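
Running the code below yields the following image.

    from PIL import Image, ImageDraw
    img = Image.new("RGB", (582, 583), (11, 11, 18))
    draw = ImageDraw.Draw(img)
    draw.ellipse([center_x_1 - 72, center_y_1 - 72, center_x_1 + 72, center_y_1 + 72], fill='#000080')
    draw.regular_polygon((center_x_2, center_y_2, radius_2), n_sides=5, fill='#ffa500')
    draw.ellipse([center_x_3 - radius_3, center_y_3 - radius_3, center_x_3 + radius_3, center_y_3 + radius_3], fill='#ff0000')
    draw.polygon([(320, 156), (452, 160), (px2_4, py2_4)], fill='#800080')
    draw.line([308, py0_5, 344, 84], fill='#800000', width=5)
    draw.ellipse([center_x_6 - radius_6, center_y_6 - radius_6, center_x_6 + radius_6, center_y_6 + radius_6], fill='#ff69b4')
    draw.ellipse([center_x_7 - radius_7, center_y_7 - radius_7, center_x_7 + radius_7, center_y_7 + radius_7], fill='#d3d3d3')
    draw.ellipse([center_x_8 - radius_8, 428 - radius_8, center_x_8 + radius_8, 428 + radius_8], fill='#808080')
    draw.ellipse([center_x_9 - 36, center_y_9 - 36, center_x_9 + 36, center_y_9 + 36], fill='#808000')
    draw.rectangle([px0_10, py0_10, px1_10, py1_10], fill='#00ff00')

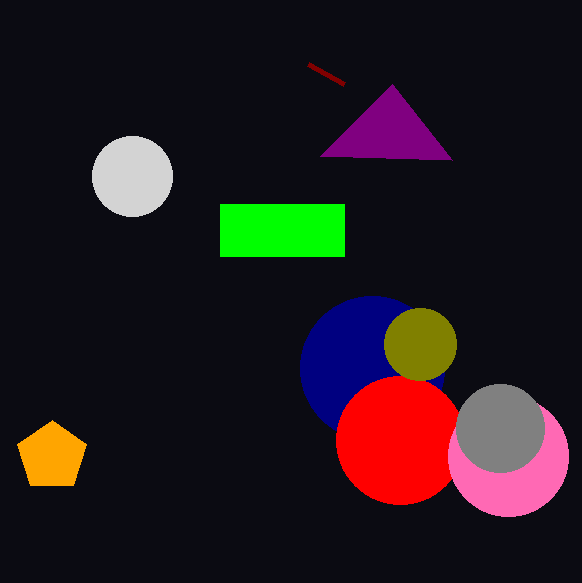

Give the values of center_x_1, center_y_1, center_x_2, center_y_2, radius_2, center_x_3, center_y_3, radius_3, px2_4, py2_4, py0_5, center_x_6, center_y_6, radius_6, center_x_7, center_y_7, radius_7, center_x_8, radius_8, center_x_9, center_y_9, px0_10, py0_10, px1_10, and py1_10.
center_x_1 = 372, center_y_1 = 368, center_x_2 = 52, center_y_2 = 456, radius_2 = 36, center_x_3 = 400, center_y_3 = 440, radius_3 = 64, px2_4 = 392, py2_4 = 84, py0_5 = 64, center_x_6 = 508, center_y_6 = 456, radius_6 = 60, center_x_7 = 132, center_y_7 = 176, radius_7 = 40, center_x_8 = 500, radius_8 = 44, center_x_9 = 420, center_y_9 = 344, px0_10 = 220, py0_10 = 204, px1_10 = 344, py1_10 = 256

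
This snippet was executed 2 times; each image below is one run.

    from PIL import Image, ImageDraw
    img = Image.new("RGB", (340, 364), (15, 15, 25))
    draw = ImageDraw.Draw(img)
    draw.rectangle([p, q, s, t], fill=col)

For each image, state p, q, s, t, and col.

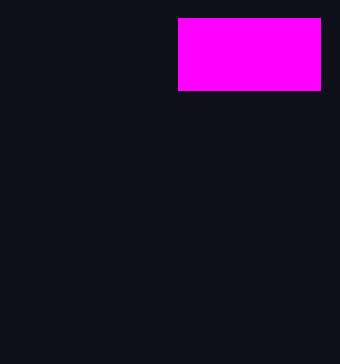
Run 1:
p = 178; q = 18; s = 320; t = 90; col = 'magenta'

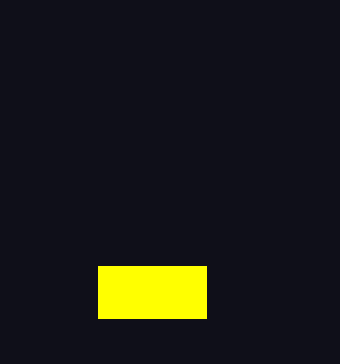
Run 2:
p = 98, q = 266, s = 206, t = 318, col = 'yellow'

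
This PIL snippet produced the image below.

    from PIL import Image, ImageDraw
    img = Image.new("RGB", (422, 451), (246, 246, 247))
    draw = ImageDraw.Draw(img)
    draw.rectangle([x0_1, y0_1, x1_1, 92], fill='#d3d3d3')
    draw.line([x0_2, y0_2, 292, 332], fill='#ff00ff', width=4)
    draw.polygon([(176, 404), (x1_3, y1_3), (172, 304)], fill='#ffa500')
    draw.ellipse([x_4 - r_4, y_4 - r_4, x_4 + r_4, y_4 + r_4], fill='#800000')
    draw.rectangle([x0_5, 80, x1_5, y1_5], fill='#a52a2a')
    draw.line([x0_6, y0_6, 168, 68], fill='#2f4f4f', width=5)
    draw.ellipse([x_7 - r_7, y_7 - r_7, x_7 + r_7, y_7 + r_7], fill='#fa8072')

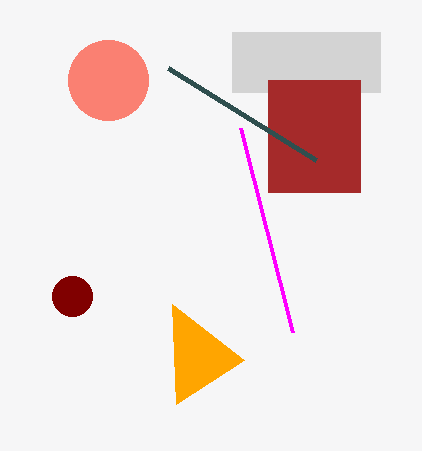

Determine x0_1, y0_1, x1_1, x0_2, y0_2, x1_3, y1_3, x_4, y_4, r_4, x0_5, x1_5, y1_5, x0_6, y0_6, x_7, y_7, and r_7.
x0_1 = 232; y0_1 = 32; x1_1 = 380; x0_2 = 240; y0_2 = 128; x1_3 = 244; y1_3 = 360; x_4 = 72; y_4 = 296; r_4 = 20; x0_5 = 268; x1_5 = 360; y1_5 = 192; x0_6 = 316; y0_6 = 160; x_7 = 108; y_7 = 80; r_7 = 40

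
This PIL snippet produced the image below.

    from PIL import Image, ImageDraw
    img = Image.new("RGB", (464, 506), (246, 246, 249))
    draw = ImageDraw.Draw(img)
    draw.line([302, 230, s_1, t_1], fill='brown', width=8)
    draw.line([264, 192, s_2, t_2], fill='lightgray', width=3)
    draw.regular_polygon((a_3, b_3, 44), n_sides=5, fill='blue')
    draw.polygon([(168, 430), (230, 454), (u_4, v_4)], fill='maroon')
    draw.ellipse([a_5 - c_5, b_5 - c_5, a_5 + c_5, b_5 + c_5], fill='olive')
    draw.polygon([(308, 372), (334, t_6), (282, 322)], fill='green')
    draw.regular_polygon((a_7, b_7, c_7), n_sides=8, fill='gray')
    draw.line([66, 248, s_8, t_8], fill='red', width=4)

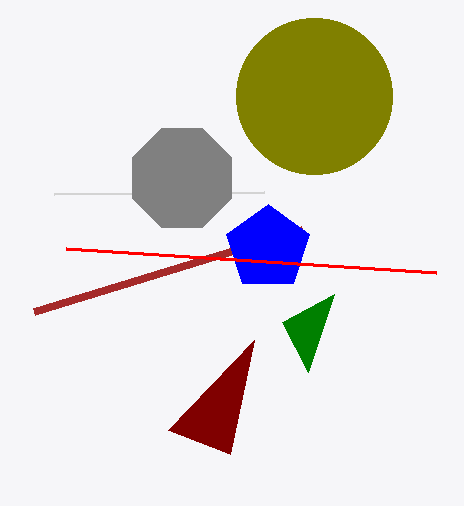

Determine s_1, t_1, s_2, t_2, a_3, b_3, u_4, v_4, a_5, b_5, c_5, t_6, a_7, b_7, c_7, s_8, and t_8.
s_1 = 34
t_1 = 312
s_2 = 54
t_2 = 194
a_3 = 268
b_3 = 248
u_4 = 254
v_4 = 340
a_5 = 314
b_5 = 96
c_5 = 78
t_6 = 294
a_7 = 182
b_7 = 178
c_7 = 54
s_8 = 436
t_8 = 272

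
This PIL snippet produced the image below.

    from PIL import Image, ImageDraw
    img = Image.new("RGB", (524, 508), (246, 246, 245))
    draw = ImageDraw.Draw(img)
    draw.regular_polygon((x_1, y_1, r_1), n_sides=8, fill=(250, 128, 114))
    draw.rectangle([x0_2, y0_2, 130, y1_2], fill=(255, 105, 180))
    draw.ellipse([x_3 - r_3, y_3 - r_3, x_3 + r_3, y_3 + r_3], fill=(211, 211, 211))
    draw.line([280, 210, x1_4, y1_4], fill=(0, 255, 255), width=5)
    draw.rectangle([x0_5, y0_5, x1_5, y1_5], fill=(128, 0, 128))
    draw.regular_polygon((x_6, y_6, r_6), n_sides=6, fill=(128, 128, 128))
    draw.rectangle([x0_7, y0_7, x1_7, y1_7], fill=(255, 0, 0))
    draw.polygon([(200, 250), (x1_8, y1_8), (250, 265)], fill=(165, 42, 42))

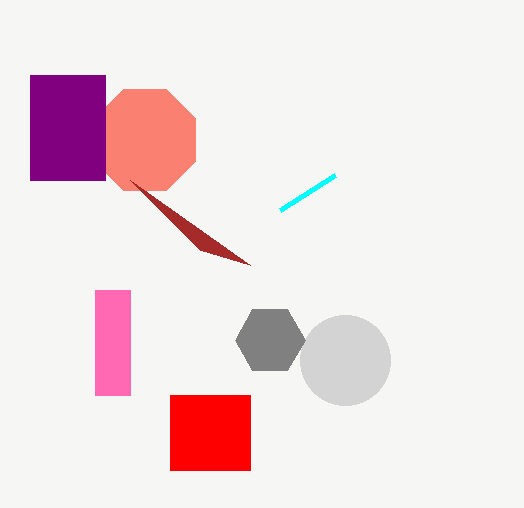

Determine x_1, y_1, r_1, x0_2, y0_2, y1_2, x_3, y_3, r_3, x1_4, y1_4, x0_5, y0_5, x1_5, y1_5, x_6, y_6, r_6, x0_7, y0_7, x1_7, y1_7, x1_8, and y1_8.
x_1 = 145, y_1 = 140, r_1 = 55, x0_2 = 95, y0_2 = 290, y1_2 = 395, x_3 = 345, y_3 = 360, r_3 = 45, x1_4 = 335, y1_4 = 175, x0_5 = 30, y0_5 = 75, x1_5 = 105, y1_5 = 180, x_6 = 270, y_6 = 340, r_6 = 35, x0_7 = 170, y0_7 = 395, x1_7 = 250, y1_7 = 470, x1_8 = 130, y1_8 = 180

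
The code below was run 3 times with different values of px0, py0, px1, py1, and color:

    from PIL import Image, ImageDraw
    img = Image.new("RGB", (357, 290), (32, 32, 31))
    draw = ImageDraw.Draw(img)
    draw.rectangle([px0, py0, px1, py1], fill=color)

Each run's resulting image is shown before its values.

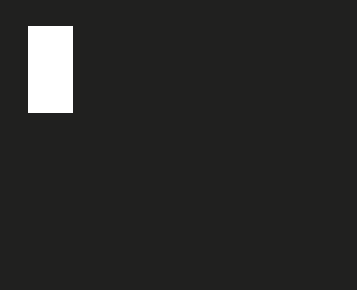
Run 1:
px0 = 28, py0 = 26, px1 = 72, py1 = 112, color = 'white'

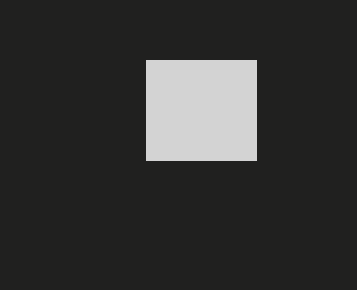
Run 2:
px0 = 146
py0 = 60
px1 = 256
py1 = 160
color = 'lightgray'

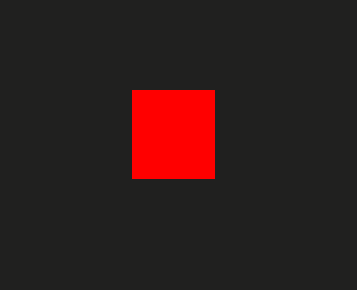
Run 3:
px0 = 132; py0 = 90; px1 = 214; py1 = 178; color = 'red'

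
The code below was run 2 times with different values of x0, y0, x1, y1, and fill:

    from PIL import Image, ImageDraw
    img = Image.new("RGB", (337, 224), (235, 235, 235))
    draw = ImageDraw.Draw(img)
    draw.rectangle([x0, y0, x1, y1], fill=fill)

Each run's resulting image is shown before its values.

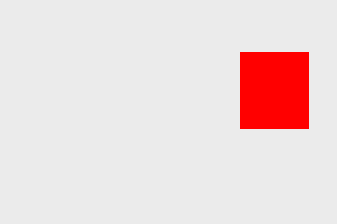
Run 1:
x0 = 240, y0 = 52, x1 = 308, y1 = 128, fill = 'red'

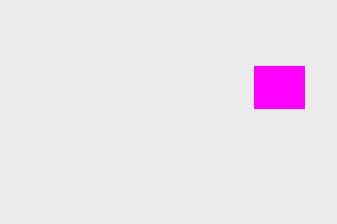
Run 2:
x0 = 254; y0 = 66; x1 = 304; y1 = 108; fill = 'magenta'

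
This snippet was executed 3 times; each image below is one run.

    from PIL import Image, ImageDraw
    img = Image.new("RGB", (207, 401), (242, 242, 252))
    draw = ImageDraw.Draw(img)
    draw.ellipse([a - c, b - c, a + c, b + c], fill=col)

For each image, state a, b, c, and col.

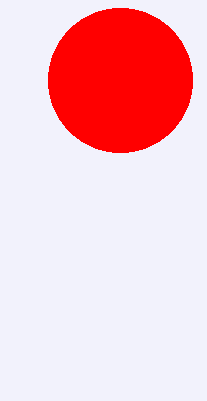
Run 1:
a = 120; b = 80; c = 72; col = 'red'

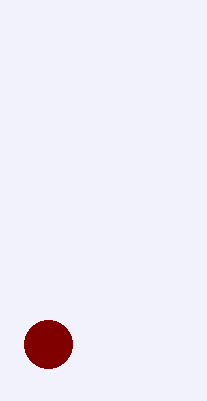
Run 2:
a = 48
b = 344
c = 24
col = 'maroon'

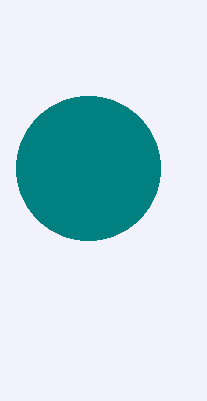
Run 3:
a = 88, b = 168, c = 72, col = 'teal'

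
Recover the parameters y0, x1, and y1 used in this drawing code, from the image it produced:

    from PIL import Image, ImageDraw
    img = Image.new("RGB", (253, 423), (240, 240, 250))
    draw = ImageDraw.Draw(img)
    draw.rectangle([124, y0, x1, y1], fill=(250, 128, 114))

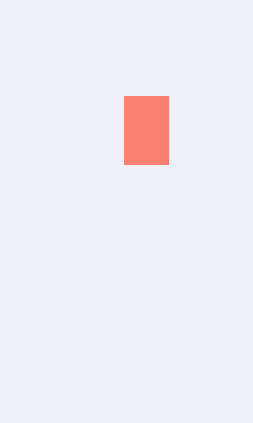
y0 = 96, x1 = 168, y1 = 164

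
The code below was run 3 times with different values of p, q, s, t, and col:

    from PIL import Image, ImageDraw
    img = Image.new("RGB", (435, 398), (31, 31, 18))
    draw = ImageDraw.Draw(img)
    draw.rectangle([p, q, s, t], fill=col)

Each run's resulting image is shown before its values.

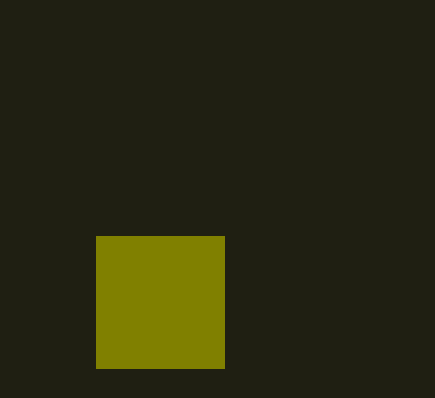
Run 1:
p = 96, q = 236, s = 224, t = 368, col = 'olive'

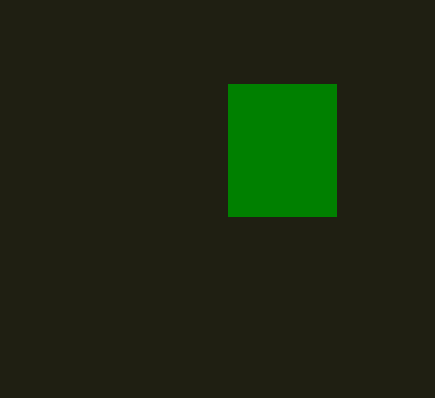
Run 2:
p = 228
q = 84
s = 336
t = 216
col = 'green'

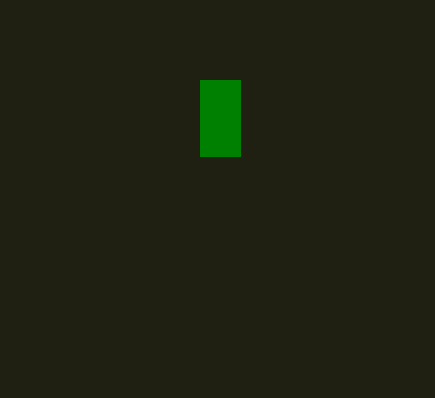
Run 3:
p = 200, q = 80, s = 240, t = 156, col = 'green'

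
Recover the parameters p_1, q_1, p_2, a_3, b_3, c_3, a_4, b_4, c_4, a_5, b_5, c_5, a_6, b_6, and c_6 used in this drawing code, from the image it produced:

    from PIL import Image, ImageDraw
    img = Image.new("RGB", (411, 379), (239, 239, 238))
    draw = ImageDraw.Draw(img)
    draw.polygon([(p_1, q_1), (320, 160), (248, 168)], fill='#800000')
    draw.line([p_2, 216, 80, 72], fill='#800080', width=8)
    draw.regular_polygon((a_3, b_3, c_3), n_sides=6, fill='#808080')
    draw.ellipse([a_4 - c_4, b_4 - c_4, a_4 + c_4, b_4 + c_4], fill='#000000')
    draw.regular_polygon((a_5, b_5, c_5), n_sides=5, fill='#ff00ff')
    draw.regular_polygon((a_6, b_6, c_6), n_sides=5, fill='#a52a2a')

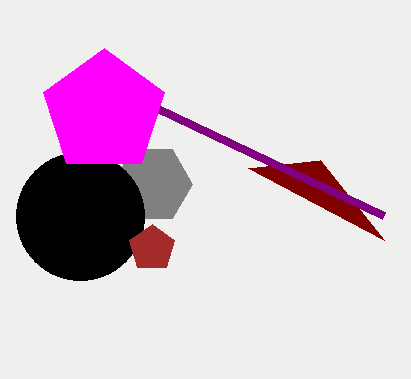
p_1 = 384, q_1 = 240, p_2 = 384, a_3 = 152, b_3 = 184, c_3 = 40, a_4 = 80, b_4 = 216, c_4 = 64, a_5 = 104, b_5 = 112, c_5 = 64, a_6 = 152, b_6 = 248, c_6 = 24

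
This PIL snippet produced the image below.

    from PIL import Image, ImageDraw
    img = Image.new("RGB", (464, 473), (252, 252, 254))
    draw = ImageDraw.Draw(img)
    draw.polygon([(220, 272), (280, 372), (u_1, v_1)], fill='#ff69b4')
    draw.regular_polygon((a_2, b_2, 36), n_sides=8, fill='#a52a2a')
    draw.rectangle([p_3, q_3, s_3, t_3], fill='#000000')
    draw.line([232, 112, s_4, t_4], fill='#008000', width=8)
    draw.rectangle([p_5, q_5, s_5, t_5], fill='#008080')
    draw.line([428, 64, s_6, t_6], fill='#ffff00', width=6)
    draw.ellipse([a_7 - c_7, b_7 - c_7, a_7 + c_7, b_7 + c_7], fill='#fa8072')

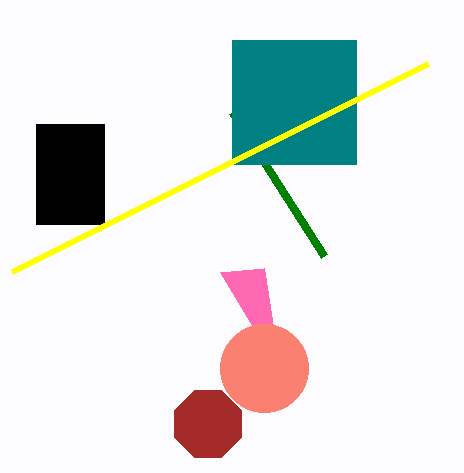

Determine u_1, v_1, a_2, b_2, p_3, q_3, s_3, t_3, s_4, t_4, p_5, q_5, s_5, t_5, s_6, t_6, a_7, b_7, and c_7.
u_1 = 264; v_1 = 268; a_2 = 208; b_2 = 424; p_3 = 36; q_3 = 124; s_3 = 104; t_3 = 224; s_4 = 324; t_4 = 256; p_5 = 232; q_5 = 40; s_5 = 356; t_5 = 164; s_6 = 12; t_6 = 272; a_7 = 264; b_7 = 368; c_7 = 44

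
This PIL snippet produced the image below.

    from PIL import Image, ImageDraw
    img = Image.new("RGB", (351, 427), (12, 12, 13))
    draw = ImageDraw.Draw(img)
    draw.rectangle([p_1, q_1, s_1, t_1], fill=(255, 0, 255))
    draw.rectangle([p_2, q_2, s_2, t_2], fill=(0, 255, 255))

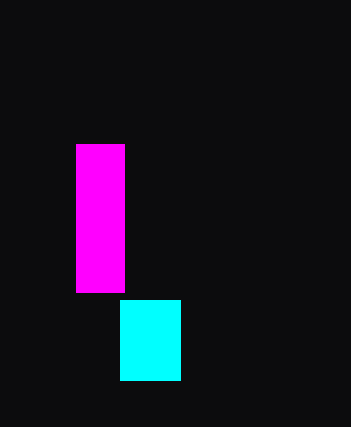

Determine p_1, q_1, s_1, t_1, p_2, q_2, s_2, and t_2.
p_1 = 76, q_1 = 144, s_1 = 124, t_1 = 292, p_2 = 120, q_2 = 300, s_2 = 180, t_2 = 380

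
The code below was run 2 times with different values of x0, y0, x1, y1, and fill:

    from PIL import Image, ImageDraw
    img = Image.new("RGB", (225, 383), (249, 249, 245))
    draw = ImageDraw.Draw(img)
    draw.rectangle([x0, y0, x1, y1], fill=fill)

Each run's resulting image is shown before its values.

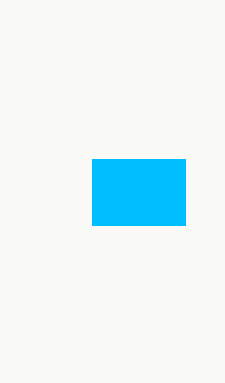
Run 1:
x0 = 92, y0 = 159, x1 = 185, y1 = 225, fill = 'deepskyblue'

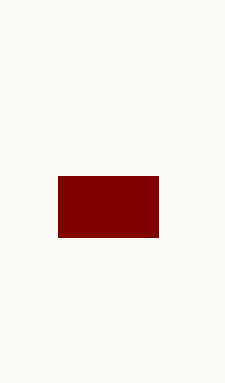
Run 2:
x0 = 58, y0 = 176, x1 = 158, y1 = 237, fill = 'maroon'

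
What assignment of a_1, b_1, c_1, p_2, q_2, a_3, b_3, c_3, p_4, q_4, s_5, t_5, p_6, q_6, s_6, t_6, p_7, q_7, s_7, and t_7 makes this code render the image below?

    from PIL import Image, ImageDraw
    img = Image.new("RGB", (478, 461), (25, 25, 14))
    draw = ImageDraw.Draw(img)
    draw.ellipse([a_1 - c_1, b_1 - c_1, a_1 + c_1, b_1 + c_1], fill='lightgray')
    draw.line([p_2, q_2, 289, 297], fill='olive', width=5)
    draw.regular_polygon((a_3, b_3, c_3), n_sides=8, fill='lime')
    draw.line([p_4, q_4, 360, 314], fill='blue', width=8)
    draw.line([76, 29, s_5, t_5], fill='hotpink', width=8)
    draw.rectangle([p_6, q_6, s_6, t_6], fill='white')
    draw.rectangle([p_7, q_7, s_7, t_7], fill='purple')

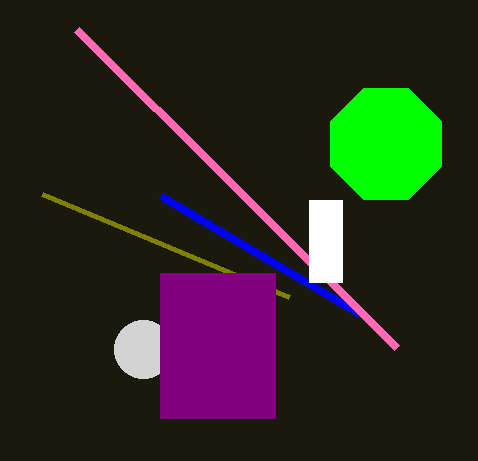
a_1 = 143
b_1 = 349
c_1 = 29
p_2 = 42
q_2 = 194
a_3 = 386
b_3 = 144
c_3 = 60
p_4 = 161
q_4 = 196
s_5 = 396
t_5 = 347
p_6 = 309
q_6 = 200
s_6 = 342
t_6 = 282
p_7 = 160
q_7 = 273
s_7 = 275
t_7 = 418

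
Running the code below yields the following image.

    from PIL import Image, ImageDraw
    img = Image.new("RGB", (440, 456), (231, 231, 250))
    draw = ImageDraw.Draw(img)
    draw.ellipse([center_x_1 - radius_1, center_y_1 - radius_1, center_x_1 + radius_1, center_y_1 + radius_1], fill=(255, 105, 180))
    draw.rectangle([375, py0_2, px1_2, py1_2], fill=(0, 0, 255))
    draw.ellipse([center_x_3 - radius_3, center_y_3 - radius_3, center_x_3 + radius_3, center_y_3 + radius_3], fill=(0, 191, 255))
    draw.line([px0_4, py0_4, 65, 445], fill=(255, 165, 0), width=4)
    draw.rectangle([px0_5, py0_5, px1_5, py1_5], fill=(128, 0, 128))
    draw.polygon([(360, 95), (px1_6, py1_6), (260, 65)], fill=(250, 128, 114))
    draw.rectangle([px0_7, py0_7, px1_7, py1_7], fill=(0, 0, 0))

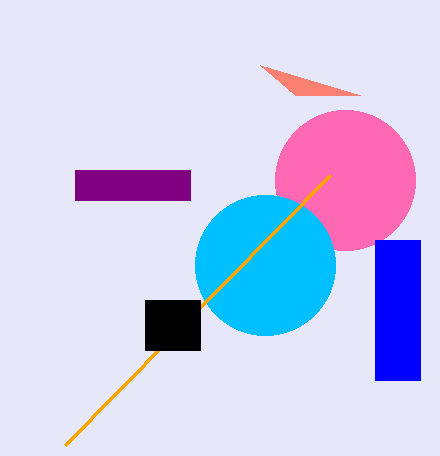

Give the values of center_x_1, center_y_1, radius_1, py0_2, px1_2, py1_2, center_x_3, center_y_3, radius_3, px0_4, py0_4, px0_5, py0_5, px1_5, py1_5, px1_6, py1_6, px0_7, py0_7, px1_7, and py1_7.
center_x_1 = 345
center_y_1 = 180
radius_1 = 70
py0_2 = 240
px1_2 = 420
py1_2 = 380
center_x_3 = 265
center_y_3 = 265
radius_3 = 70
px0_4 = 330
py0_4 = 175
px0_5 = 75
py0_5 = 170
px1_5 = 190
py1_5 = 200
px1_6 = 295
py1_6 = 95
px0_7 = 145
py0_7 = 300
px1_7 = 200
py1_7 = 350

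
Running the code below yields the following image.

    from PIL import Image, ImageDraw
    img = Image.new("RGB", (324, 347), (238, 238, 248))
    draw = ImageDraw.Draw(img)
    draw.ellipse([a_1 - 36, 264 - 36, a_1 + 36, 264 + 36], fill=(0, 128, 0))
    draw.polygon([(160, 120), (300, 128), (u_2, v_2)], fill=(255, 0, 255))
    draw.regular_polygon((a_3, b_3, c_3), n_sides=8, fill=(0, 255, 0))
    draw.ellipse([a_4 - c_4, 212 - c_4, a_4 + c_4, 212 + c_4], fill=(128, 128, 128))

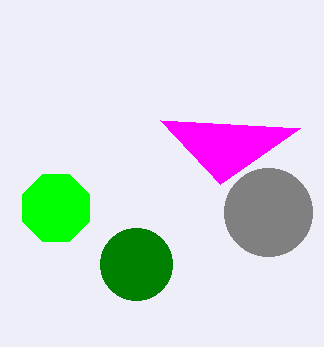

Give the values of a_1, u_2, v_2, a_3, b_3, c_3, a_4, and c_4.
a_1 = 136, u_2 = 220, v_2 = 184, a_3 = 56, b_3 = 208, c_3 = 36, a_4 = 268, c_4 = 44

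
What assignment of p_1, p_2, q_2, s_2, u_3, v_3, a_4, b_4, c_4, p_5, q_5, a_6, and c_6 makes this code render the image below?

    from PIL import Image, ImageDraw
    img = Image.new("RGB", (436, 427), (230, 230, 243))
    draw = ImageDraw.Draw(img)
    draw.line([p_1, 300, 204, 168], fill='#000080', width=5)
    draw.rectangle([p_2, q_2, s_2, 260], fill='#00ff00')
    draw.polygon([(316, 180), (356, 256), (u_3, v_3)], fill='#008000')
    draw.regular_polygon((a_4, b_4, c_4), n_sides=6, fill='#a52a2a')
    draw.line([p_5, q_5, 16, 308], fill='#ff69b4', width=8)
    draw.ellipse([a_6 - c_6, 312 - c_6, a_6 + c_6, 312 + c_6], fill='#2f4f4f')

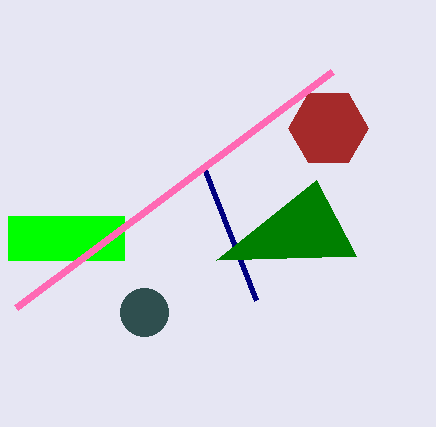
p_1 = 256, p_2 = 8, q_2 = 216, s_2 = 124, u_3 = 216, v_3 = 260, a_4 = 328, b_4 = 128, c_4 = 40, p_5 = 332, q_5 = 72, a_6 = 144, c_6 = 24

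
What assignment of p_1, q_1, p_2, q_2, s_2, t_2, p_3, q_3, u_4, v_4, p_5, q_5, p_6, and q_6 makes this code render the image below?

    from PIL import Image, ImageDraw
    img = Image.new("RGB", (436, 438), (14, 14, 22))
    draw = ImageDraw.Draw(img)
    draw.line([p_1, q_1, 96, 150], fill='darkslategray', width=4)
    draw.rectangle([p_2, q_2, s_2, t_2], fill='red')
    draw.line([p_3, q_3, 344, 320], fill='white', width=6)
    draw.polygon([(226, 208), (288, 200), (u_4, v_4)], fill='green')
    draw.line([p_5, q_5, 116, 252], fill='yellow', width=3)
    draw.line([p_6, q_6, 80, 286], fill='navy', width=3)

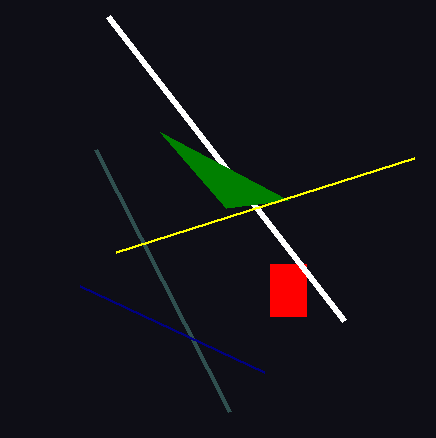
p_1 = 230
q_1 = 412
p_2 = 270
q_2 = 264
s_2 = 306
t_2 = 316
p_3 = 108
q_3 = 16
u_4 = 160
v_4 = 132
p_5 = 414
q_5 = 158
p_6 = 264
q_6 = 372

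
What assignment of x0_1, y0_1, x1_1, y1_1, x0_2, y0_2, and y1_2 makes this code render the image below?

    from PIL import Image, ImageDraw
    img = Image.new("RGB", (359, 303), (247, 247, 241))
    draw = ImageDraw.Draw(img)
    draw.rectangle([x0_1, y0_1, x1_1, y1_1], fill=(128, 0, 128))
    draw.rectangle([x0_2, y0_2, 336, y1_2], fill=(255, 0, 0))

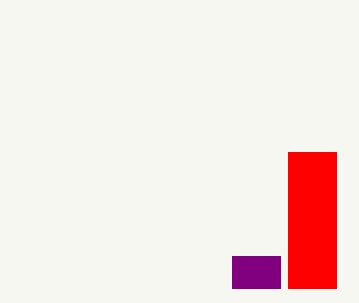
x0_1 = 232; y0_1 = 256; x1_1 = 280; y1_1 = 288; x0_2 = 288; y0_2 = 152; y1_2 = 288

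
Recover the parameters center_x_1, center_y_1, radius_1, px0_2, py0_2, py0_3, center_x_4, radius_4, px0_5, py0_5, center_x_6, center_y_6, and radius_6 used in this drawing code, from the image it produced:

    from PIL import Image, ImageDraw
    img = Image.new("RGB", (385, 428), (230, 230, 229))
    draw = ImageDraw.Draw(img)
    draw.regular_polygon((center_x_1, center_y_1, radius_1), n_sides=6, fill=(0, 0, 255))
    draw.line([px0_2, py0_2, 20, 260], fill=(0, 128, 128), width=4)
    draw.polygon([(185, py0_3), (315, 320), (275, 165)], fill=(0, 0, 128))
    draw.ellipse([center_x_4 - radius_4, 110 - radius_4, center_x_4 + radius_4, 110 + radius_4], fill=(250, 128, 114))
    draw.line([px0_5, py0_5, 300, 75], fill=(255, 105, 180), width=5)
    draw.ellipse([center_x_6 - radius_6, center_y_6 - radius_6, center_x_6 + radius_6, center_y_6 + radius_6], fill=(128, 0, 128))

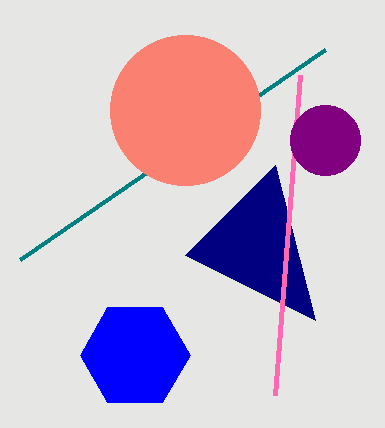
center_x_1 = 135
center_y_1 = 355
radius_1 = 55
px0_2 = 325
py0_2 = 50
py0_3 = 255
center_x_4 = 185
radius_4 = 75
px0_5 = 275
py0_5 = 395
center_x_6 = 325
center_y_6 = 140
radius_6 = 35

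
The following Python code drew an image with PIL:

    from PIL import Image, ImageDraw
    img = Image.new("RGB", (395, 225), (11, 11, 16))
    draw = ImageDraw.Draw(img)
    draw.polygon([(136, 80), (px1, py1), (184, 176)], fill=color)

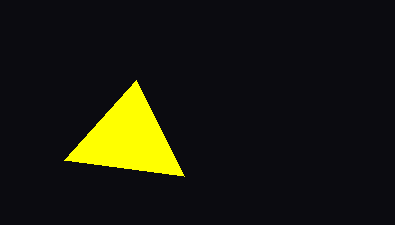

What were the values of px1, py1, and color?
px1 = 64; py1 = 160; color = 'yellow'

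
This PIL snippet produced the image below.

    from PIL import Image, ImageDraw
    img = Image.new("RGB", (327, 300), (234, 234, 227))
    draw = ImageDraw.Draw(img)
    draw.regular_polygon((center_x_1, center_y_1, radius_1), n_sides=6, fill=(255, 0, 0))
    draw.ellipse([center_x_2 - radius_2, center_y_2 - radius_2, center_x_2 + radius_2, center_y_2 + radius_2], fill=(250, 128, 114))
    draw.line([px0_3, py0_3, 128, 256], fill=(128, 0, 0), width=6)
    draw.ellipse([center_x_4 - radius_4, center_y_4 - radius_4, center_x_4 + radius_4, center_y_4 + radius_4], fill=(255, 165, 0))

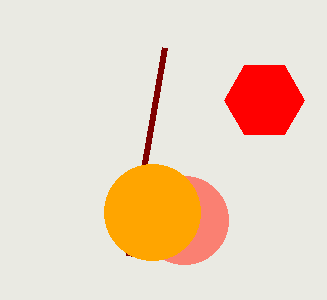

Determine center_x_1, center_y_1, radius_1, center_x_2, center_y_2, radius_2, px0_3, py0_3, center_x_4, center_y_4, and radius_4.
center_x_1 = 264, center_y_1 = 100, radius_1 = 40, center_x_2 = 184, center_y_2 = 220, radius_2 = 44, px0_3 = 164, py0_3 = 48, center_x_4 = 152, center_y_4 = 212, radius_4 = 48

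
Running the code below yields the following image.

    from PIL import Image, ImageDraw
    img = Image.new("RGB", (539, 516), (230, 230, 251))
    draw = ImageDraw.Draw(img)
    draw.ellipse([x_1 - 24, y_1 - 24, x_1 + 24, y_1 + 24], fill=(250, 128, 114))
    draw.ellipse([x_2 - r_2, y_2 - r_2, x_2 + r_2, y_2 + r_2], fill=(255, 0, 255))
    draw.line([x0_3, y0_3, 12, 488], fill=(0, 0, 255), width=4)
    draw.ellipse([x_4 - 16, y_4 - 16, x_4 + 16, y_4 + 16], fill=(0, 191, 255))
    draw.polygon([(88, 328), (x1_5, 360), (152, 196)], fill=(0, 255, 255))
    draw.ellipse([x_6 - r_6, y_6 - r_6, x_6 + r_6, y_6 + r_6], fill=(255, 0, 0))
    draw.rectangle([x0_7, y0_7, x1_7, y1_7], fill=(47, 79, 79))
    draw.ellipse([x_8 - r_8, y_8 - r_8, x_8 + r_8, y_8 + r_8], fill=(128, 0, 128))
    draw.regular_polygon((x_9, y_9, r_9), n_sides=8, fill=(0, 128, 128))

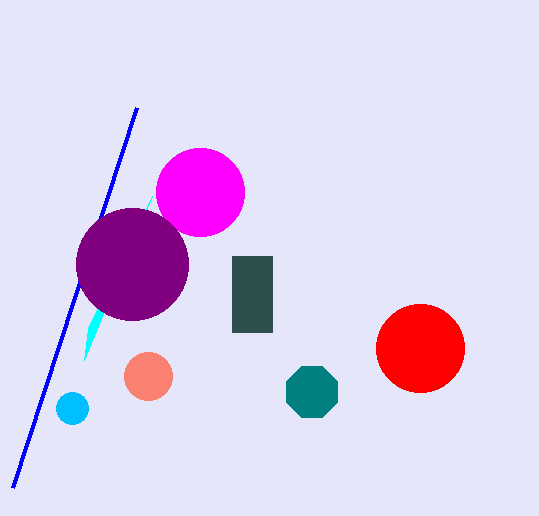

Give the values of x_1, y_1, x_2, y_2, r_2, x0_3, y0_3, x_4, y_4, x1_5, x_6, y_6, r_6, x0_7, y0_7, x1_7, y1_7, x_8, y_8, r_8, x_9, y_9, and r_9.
x_1 = 148, y_1 = 376, x_2 = 200, y_2 = 192, r_2 = 44, x0_3 = 136, y0_3 = 108, x_4 = 72, y_4 = 408, x1_5 = 84, x_6 = 420, y_6 = 348, r_6 = 44, x0_7 = 232, y0_7 = 256, x1_7 = 272, y1_7 = 332, x_8 = 132, y_8 = 264, r_8 = 56, x_9 = 312, y_9 = 392, r_9 = 28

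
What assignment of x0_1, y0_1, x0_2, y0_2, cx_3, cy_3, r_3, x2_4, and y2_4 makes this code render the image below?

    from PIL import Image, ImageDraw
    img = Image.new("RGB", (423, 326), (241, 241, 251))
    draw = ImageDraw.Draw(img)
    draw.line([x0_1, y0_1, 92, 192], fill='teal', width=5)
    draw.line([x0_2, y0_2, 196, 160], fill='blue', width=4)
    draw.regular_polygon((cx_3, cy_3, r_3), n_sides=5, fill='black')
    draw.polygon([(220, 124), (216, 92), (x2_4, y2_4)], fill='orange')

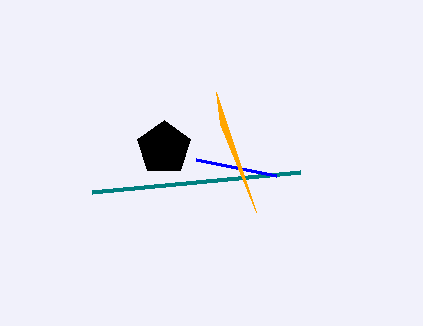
x0_1 = 300
y0_1 = 172
x0_2 = 276
y0_2 = 176
cx_3 = 164
cy_3 = 148
r_3 = 28
x2_4 = 256
y2_4 = 212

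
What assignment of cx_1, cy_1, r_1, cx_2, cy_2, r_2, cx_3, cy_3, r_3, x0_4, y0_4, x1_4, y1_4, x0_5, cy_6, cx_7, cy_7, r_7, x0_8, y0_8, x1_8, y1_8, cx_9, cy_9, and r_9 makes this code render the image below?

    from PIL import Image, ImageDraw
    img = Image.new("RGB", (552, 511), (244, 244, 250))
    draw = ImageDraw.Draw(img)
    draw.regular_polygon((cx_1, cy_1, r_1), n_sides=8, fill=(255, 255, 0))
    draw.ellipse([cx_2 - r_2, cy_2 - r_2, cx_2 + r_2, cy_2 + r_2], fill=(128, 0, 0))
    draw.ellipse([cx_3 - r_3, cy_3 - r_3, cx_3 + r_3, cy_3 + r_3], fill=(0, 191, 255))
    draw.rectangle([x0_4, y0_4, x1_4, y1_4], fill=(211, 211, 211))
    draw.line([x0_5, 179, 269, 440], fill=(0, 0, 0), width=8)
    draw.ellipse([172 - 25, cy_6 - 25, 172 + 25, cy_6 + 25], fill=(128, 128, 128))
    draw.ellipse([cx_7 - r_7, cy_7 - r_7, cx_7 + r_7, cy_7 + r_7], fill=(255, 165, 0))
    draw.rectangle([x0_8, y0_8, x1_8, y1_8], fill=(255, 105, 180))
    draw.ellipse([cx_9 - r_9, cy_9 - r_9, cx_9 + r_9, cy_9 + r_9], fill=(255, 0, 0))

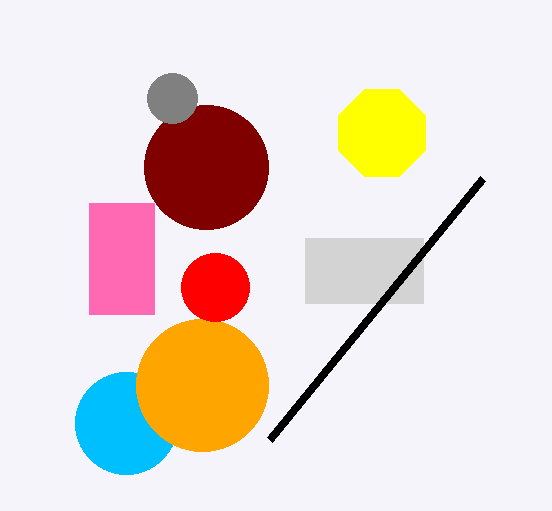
cx_1 = 382, cy_1 = 133, r_1 = 47, cx_2 = 206, cy_2 = 167, r_2 = 62, cx_3 = 126, cy_3 = 423, r_3 = 51, x0_4 = 305, y0_4 = 238, x1_4 = 423, y1_4 = 303, x0_5 = 482, cy_6 = 98, cx_7 = 202, cy_7 = 385, r_7 = 66, x0_8 = 89, y0_8 = 203, x1_8 = 154, y1_8 = 314, cx_9 = 215, cy_9 = 287, r_9 = 34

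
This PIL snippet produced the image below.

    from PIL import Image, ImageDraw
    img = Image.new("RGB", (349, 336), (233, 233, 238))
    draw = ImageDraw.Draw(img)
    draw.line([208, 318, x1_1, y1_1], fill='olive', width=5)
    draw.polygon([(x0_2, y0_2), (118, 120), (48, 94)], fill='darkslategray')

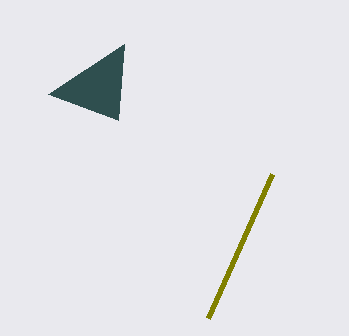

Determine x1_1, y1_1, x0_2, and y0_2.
x1_1 = 272, y1_1 = 174, x0_2 = 124, y0_2 = 44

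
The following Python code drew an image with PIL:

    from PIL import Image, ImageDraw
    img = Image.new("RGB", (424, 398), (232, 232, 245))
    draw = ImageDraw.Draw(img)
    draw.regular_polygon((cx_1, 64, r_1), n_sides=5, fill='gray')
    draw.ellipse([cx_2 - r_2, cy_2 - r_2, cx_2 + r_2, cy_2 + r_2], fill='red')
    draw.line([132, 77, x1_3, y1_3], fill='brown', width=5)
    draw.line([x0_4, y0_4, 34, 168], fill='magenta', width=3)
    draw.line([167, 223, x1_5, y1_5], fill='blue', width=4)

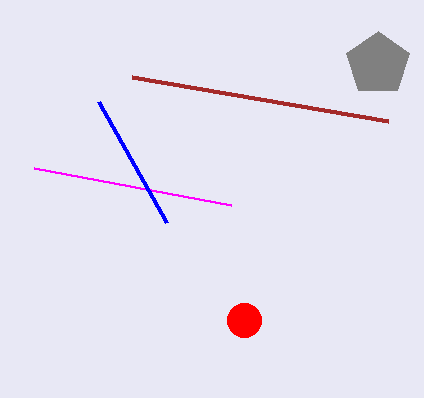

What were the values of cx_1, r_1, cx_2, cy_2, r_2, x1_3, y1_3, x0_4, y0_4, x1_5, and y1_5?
cx_1 = 378, r_1 = 33, cx_2 = 244, cy_2 = 320, r_2 = 17, x1_3 = 388, y1_3 = 121, x0_4 = 231, y0_4 = 205, x1_5 = 99, y1_5 = 102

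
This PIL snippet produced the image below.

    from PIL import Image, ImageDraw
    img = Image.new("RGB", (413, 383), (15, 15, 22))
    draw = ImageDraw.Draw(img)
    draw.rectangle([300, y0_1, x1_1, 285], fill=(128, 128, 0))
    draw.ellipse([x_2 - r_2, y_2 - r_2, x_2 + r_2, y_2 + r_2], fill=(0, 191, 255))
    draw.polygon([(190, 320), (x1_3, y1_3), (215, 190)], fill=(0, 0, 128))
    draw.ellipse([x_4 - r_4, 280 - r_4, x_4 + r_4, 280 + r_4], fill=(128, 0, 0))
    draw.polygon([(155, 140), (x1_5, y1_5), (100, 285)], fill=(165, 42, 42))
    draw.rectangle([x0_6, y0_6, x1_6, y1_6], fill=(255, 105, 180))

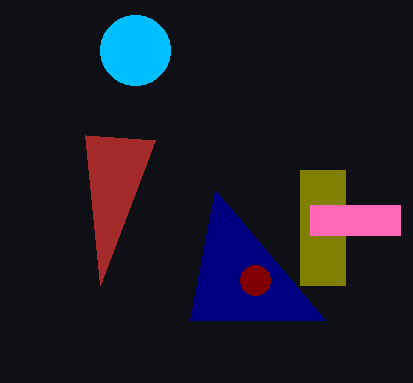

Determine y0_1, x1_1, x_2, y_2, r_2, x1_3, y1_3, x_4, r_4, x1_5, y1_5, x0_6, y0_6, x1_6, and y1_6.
y0_1 = 170, x1_1 = 345, x_2 = 135, y_2 = 50, r_2 = 35, x1_3 = 325, y1_3 = 320, x_4 = 255, r_4 = 15, x1_5 = 85, y1_5 = 135, x0_6 = 310, y0_6 = 205, x1_6 = 400, y1_6 = 235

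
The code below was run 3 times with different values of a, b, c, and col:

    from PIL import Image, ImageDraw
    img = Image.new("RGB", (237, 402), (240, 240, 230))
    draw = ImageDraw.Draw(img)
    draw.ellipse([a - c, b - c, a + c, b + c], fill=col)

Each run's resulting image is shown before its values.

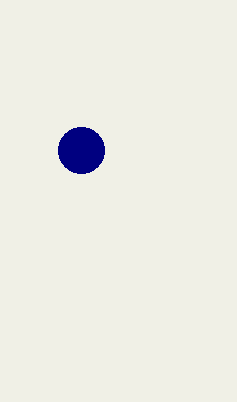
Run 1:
a = 81
b = 150
c = 23
col = 'navy'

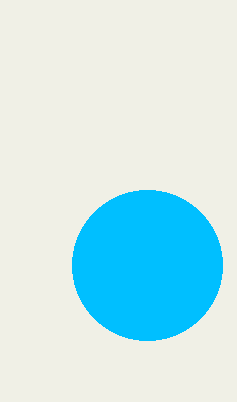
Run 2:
a = 147; b = 265; c = 75; col = 'deepskyblue'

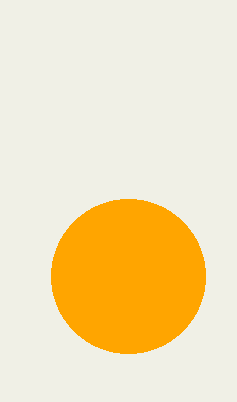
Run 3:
a = 128
b = 276
c = 77
col = 'orange'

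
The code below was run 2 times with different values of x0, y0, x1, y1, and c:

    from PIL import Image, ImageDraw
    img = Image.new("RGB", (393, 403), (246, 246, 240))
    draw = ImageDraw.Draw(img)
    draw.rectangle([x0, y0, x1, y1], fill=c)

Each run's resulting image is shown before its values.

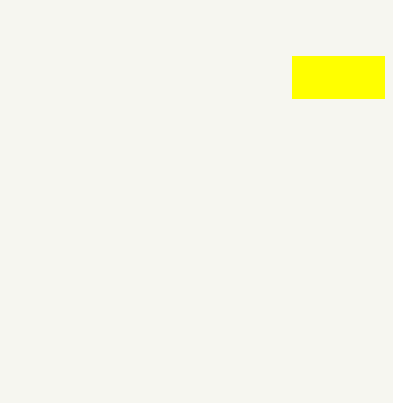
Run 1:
x0 = 292
y0 = 56
x1 = 384
y1 = 98
c = 'yellow'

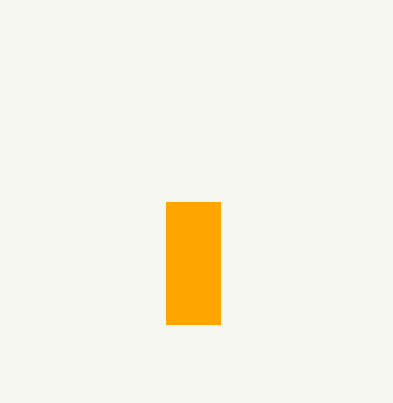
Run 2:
x0 = 166, y0 = 202, x1 = 220, y1 = 324, c = 'orange'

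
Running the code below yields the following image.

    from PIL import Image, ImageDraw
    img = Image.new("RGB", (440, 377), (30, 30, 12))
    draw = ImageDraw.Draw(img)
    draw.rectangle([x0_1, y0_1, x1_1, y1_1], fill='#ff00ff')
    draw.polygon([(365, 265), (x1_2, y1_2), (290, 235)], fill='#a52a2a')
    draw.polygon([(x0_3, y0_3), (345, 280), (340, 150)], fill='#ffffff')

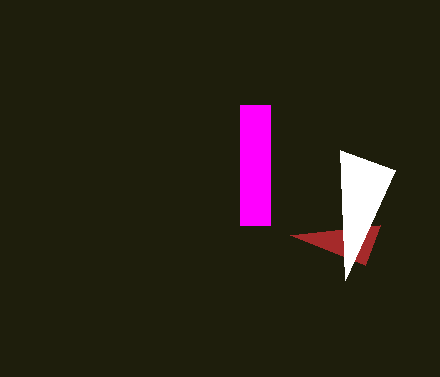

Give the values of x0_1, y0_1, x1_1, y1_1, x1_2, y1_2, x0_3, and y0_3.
x0_1 = 240
y0_1 = 105
x1_1 = 270
y1_1 = 225
x1_2 = 380
y1_2 = 225
x0_3 = 395
y0_3 = 170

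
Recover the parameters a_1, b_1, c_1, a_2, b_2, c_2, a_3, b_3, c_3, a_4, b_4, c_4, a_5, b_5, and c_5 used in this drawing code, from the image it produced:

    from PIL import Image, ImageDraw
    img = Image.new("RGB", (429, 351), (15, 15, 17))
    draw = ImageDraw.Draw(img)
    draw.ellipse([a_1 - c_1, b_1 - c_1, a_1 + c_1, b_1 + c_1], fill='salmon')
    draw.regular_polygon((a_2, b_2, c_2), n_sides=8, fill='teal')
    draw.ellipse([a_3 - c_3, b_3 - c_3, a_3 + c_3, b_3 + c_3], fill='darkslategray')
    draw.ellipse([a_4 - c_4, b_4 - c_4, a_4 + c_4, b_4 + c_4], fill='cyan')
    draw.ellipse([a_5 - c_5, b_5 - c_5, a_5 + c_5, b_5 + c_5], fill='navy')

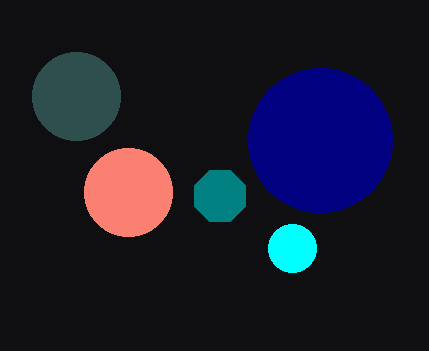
a_1 = 128, b_1 = 192, c_1 = 44, a_2 = 220, b_2 = 196, c_2 = 28, a_3 = 76, b_3 = 96, c_3 = 44, a_4 = 292, b_4 = 248, c_4 = 24, a_5 = 320, b_5 = 140, c_5 = 72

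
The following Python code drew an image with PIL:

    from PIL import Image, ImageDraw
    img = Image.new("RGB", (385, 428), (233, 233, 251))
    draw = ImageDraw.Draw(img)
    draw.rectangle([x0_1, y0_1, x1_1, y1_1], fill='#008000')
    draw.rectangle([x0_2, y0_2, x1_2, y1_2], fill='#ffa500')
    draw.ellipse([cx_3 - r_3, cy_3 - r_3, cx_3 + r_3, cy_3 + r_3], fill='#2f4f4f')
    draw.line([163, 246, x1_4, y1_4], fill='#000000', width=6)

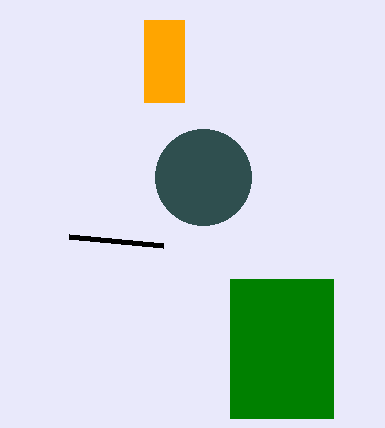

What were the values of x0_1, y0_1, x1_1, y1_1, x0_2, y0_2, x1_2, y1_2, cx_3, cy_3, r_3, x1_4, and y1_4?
x0_1 = 230, y0_1 = 279, x1_1 = 333, y1_1 = 418, x0_2 = 144, y0_2 = 20, x1_2 = 184, y1_2 = 102, cx_3 = 203, cy_3 = 177, r_3 = 48, x1_4 = 69, y1_4 = 237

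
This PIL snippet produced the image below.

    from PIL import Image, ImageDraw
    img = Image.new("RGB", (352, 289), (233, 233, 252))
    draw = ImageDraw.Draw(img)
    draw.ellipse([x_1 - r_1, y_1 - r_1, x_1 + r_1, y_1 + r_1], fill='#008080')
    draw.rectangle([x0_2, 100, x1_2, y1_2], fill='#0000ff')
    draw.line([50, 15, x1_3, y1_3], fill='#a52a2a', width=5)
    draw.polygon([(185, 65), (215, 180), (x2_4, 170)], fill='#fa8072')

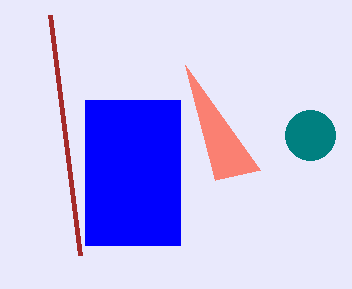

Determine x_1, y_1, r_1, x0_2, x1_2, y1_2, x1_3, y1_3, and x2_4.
x_1 = 310, y_1 = 135, r_1 = 25, x0_2 = 85, x1_2 = 180, y1_2 = 245, x1_3 = 80, y1_3 = 255, x2_4 = 260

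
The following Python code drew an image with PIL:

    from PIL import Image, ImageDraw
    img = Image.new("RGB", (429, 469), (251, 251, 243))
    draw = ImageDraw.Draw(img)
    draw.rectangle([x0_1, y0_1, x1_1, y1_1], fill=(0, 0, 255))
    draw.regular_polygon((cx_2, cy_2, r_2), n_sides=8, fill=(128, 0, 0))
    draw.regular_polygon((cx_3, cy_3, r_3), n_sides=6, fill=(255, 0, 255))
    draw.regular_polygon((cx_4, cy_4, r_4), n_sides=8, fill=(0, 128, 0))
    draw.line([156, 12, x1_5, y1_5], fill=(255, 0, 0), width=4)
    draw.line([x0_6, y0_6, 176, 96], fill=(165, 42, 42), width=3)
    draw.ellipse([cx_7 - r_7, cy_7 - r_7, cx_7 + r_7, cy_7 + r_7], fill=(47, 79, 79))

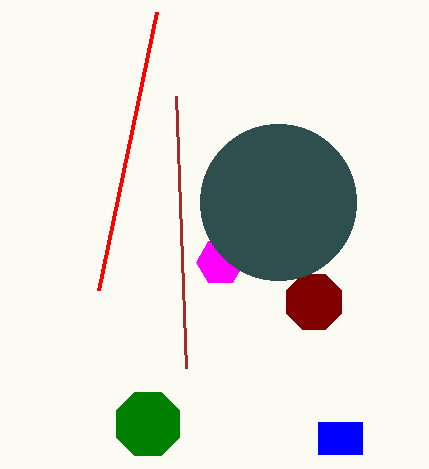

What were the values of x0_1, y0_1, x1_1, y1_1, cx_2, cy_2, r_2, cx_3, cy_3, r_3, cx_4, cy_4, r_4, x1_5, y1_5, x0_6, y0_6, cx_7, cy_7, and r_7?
x0_1 = 318, y0_1 = 422, x1_1 = 362, y1_1 = 454, cx_2 = 314, cy_2 = 302, r_2 = 30, cx_3 = 220, cy_3 = 262, r_3 = 24, cx_4 = 148, cy_4 = 424, r_4 = 34, x1_5 = 98, y1_5 = 290, x0_6 = 186, y0_6 = 368, cx_7 = 278, cy_7 = 202, r_7 = 78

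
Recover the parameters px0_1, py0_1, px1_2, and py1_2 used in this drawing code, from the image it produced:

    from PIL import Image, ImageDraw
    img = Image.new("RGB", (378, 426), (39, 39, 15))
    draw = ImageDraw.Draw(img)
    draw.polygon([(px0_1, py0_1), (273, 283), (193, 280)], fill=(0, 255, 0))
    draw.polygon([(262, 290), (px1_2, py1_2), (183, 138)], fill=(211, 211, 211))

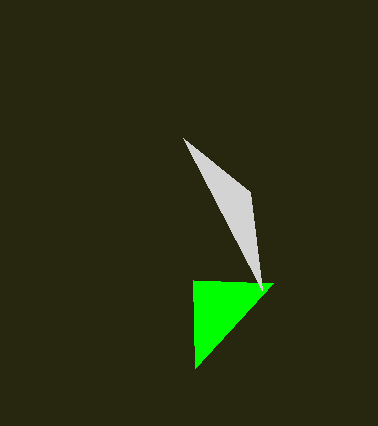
px0_1 = 195, py0_1 = 368, px1_2 = 250, py1_2 = 192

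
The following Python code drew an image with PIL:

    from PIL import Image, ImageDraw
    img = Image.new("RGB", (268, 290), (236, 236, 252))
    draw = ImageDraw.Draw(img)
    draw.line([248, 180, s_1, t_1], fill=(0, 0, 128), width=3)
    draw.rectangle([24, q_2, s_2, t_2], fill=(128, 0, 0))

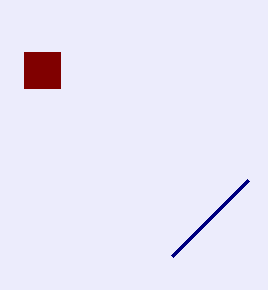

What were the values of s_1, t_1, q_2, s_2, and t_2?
s_1 = 172, t_1 = 256, q_2 = 52, s_2 = 60, t_2 = 88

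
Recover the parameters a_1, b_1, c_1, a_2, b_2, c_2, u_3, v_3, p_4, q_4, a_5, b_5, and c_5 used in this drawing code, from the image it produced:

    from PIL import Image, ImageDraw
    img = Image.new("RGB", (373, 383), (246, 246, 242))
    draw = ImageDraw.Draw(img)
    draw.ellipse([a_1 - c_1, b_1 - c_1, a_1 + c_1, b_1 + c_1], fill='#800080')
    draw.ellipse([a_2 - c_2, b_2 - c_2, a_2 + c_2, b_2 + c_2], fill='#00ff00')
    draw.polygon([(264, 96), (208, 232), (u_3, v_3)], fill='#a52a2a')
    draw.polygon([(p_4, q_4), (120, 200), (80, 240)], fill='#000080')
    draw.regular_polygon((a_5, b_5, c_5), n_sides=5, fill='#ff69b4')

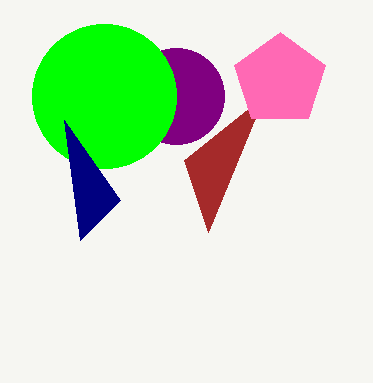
a_1 = 176; b_1 = 96; c_1 = 48; a_2 = 104; b_2 = 96; c_2 = 72; u_3 = 184; v_3 = 160; p_4 = 64; q_4 = 120; a_5 = 280; b_5 = 80; c_5 = 48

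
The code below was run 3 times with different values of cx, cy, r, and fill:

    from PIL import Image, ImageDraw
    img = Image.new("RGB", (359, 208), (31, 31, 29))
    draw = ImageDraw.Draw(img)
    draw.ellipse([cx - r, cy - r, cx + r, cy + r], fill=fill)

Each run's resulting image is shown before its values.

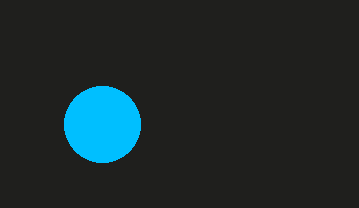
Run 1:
cx = 102
cy = 124
r = 38
fill = 'deepskyblue'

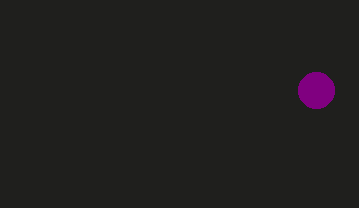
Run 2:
cx = 316
cy = 90
r = 18
fill = 'purple'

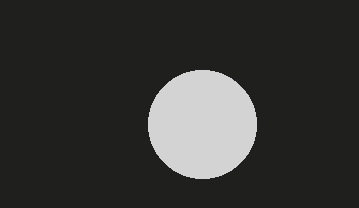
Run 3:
cx = 202
cy = 124
r = 54
fill = 'lightgray'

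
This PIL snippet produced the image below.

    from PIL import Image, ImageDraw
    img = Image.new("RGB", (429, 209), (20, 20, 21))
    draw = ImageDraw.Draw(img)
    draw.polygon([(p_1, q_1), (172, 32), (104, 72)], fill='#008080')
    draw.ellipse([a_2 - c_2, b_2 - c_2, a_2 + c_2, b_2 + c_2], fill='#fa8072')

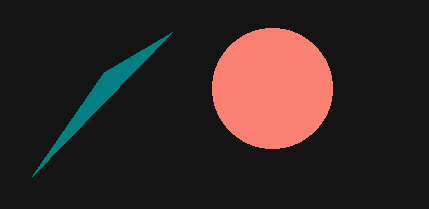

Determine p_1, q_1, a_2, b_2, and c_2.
p_1 = 32; q_1 = 176; a_2 = 272; b_2 = 88; c_2 = 60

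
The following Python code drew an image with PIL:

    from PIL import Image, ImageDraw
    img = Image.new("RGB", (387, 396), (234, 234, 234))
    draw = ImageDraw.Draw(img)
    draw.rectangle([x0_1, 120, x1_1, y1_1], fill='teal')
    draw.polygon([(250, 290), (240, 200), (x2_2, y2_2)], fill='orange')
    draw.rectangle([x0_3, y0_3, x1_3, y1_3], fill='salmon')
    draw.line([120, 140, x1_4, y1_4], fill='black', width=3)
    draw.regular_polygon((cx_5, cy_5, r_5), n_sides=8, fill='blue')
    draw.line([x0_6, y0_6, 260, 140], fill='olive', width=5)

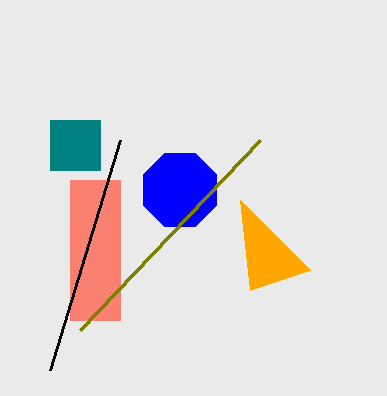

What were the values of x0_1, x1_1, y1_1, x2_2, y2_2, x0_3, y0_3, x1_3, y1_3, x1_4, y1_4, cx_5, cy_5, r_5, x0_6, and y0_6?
x0_1 = 50; x1_1 = 100; y1_1 = 170; x2_2 = 310; y2_2 = 270; x0_3 = 70; y0_3 = 180; x1_3 = 120; y1_3 = 320; x1_4 = 50; y1_4 = 370; cx_5 = 180; cy_5 = 190; r_5 = 40; x0_6 = 80; y0_6 = 330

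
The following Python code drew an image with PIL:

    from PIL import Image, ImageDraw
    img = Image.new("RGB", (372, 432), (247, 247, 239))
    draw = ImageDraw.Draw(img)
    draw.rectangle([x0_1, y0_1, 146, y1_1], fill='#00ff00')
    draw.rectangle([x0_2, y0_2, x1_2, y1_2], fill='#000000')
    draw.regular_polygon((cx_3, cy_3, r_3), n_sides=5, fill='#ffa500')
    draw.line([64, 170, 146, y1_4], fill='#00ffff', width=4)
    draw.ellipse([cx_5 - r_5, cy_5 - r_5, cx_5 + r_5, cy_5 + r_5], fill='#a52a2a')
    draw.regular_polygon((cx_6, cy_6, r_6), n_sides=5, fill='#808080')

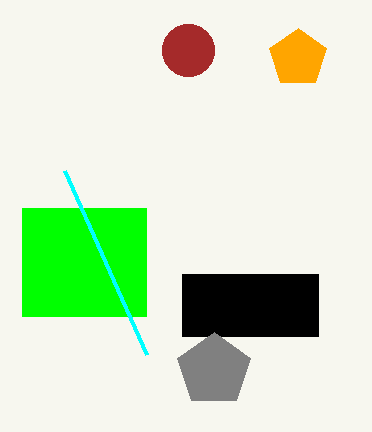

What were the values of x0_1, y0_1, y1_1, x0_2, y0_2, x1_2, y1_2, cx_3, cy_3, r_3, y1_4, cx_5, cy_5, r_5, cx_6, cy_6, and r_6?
x0_1 = 22; y0_1 = 208; y1_1 = 316; x0_2 = 182; y0_2 = 274; x1_2 = 318; y1_2 = 336; cx_3 = 298; cy_3 = 58; r_3 = 30; y1_4 = 354; cx_5 = 188; cy_5 = 50; r_5 = 26; cx_6 = 214; cy_6 = 370; r_6 = 38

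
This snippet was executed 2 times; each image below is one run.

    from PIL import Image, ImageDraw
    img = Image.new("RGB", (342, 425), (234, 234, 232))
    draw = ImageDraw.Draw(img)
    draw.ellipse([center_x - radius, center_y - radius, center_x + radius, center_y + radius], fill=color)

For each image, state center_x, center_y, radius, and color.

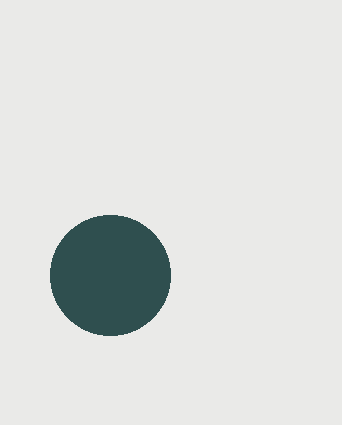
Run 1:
center_x = 110, center_y = 275, radius = 60, color = 'darkslategray'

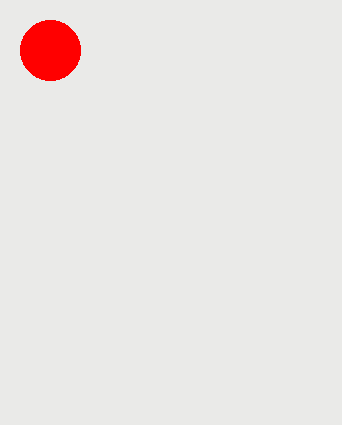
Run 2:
center_x = 50
center_y = 50
radius = 30
color = 'red'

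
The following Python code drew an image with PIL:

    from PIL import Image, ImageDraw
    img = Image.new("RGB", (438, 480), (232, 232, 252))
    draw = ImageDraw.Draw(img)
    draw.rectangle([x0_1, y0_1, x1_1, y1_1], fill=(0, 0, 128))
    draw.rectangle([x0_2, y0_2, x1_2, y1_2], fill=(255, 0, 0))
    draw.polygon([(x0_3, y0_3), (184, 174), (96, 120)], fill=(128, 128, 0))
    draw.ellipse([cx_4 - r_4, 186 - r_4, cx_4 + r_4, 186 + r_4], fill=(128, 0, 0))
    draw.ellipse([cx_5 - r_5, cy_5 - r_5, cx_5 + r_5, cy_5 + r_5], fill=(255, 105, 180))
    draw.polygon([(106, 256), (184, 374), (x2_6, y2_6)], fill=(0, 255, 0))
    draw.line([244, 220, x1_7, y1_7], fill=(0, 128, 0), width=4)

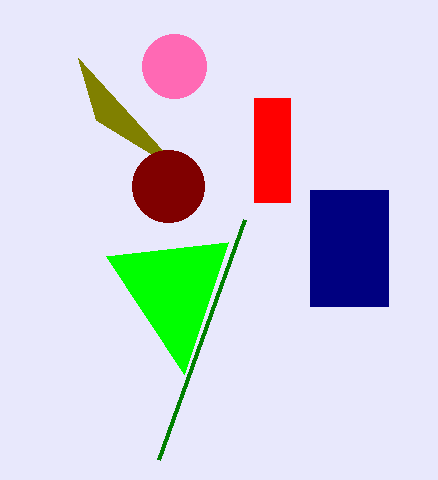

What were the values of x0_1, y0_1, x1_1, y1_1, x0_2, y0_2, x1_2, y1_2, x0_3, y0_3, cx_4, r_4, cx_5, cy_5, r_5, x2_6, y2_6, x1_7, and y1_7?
x0_1 = 310; y0_1 = 190; x1_1 = 388; y1_1 = 306; x0_2 = 254; y0_2 = 98; x1_2 = 290; y1_2 = 202; x0_3 = 78; y0_3 = 58; cx_4 = 168; r_4 = 36; cx_5 = 174; cy_5 = 66; r_5 = 32; x2_6 = 228; y2_6 = 242; x1_7 = 158; y1_7 = 460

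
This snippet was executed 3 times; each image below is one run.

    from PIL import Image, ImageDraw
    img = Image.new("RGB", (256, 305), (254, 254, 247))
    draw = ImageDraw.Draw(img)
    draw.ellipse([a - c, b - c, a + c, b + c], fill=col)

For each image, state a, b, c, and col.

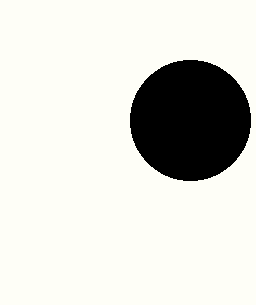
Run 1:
a = 190
b = 120
c = 60
col = 'black'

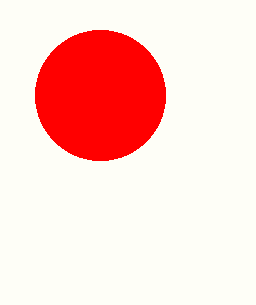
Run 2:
a = 100
b = 95
c = 65
col = 'red'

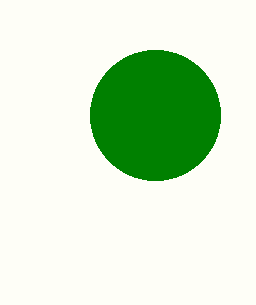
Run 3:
a = 155, b = 115, c = 65, col = 'green'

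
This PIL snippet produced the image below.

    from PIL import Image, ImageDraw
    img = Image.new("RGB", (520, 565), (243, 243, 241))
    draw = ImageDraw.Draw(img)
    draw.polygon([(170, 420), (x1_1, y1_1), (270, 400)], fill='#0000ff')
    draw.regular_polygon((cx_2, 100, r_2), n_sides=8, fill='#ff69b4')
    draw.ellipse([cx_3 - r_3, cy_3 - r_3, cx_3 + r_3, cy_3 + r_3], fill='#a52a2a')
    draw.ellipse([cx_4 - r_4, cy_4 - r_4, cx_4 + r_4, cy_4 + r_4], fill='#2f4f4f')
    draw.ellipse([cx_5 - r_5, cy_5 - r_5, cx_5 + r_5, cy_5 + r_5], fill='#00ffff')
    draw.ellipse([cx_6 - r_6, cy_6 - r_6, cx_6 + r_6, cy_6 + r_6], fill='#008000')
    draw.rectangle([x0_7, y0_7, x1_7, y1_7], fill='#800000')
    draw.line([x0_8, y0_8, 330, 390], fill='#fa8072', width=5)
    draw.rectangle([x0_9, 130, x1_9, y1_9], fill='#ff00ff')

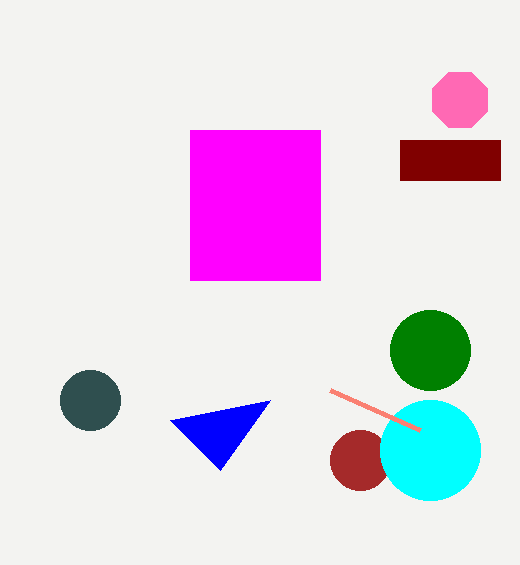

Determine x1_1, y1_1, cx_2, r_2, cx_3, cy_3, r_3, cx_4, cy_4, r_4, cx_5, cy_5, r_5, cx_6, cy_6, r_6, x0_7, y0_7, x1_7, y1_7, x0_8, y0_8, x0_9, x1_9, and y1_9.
x1_1 = 220, y1_1 = 470, cx_2 = 460, r_2 = 30, cx_3 = 360, cy_3 = 460, r_3 = 30, cx_4 = 90, cy_4 = 400, r_4 = 30, cx_5 = 430, cy_5 = 450, r_5 = 50, cx_6 = 430, cy_6 = 350, r_6 = 40, x0_7 = 400, y0_7 = 140, x1_7 = 500, y1_7 = 180, x0_8 = 420, y0_8 = 430, x0_9 = 190, x1_9 = 320, y1_9 = 280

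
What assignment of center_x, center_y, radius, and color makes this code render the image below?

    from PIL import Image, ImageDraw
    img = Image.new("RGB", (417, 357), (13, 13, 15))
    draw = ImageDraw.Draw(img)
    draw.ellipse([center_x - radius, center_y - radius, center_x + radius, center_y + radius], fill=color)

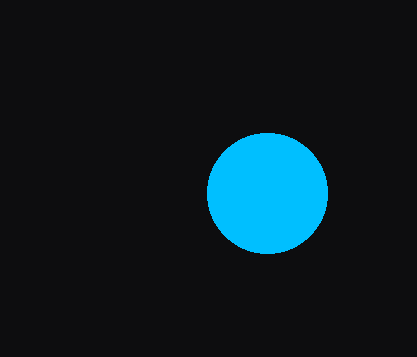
center_x = 267; center_y = 193; radius = 60; color = 'deepskyblue'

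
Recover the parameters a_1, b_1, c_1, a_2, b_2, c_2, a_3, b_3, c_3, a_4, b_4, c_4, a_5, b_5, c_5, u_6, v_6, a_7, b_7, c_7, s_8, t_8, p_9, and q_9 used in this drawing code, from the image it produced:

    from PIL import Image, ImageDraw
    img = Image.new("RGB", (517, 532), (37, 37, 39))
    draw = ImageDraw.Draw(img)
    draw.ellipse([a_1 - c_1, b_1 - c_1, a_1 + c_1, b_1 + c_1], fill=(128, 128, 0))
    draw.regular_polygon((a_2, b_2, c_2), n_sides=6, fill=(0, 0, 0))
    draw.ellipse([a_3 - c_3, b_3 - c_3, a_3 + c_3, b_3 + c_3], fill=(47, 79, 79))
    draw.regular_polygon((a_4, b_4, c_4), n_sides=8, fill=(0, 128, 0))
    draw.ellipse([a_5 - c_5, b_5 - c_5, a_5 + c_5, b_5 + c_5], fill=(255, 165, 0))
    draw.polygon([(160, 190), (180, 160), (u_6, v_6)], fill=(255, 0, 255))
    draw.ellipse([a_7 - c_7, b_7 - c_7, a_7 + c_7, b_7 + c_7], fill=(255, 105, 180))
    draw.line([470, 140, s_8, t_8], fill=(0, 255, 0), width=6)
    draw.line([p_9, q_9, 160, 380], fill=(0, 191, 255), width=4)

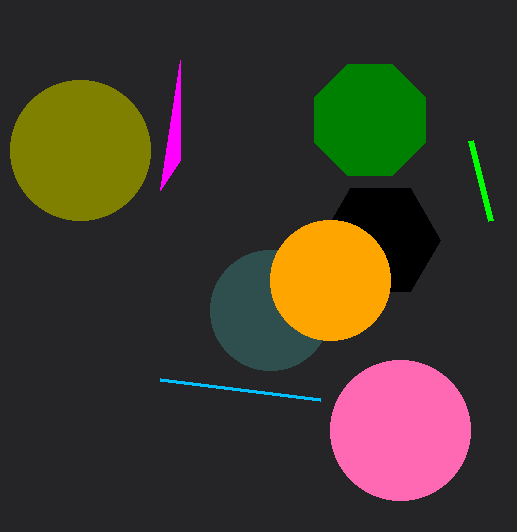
a_1 = 80
b_1 = 150
c_1 = 70
a_2 = 380
b_2 = 240
c_2 = 60
a_3 = 270
b_3 = 310
c_3 = 60
a_4 = 370
b_4 = 120
c_4 = 60
a_5 = 330
b_5 = 280
c_5 = 60
u_6 = 180
v_6 = 60
a_7 = 400
b_7 = 430
c_7 = 70
s_8 = 490
t_8 = 220
p_9 = 320
q_9 = 400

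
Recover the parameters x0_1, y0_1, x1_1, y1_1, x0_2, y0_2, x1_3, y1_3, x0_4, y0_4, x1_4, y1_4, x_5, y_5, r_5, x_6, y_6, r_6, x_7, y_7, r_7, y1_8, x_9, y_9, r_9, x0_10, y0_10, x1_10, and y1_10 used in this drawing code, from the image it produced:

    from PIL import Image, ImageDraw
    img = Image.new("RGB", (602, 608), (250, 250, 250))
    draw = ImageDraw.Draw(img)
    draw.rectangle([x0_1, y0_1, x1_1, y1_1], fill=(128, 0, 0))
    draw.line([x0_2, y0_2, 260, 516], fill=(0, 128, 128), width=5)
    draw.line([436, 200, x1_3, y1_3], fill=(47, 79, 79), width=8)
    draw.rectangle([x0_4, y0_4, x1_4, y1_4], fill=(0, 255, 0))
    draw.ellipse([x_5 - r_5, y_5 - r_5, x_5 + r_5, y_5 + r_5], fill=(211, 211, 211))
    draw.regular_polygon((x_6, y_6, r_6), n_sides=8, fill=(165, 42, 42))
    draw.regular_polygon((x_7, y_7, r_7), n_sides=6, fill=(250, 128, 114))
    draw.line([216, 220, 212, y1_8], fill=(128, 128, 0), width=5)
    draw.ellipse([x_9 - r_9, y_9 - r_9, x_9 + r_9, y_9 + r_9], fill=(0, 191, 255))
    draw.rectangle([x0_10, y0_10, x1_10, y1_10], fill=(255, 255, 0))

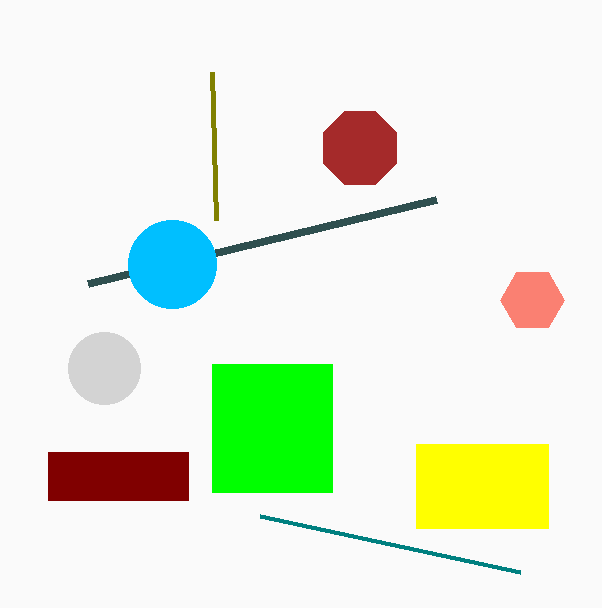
x0_1 = 48, y0_1 = 452, x1_1 = 188, y1_1 = 500, x0_2 = 520, y0_2 = 572, x1_3 = 88, y1_3 = 284, x0_4 = 212, y0_4 = 364, x1_4 = 332, y1_4 = 492, x_5 = 104, y_5 = 368, r_5 = 36, x_6 = 360, y_6 = 148, r_6 = 40, x_7 = 532, y_7 = 300, r_7 = 32, y1_8 = 72, x_9 = 172, y_9 = 264, r_9 = 44, x0_10 = 416, y0_10 = 444, x1_10 = 548, y1_10 = 528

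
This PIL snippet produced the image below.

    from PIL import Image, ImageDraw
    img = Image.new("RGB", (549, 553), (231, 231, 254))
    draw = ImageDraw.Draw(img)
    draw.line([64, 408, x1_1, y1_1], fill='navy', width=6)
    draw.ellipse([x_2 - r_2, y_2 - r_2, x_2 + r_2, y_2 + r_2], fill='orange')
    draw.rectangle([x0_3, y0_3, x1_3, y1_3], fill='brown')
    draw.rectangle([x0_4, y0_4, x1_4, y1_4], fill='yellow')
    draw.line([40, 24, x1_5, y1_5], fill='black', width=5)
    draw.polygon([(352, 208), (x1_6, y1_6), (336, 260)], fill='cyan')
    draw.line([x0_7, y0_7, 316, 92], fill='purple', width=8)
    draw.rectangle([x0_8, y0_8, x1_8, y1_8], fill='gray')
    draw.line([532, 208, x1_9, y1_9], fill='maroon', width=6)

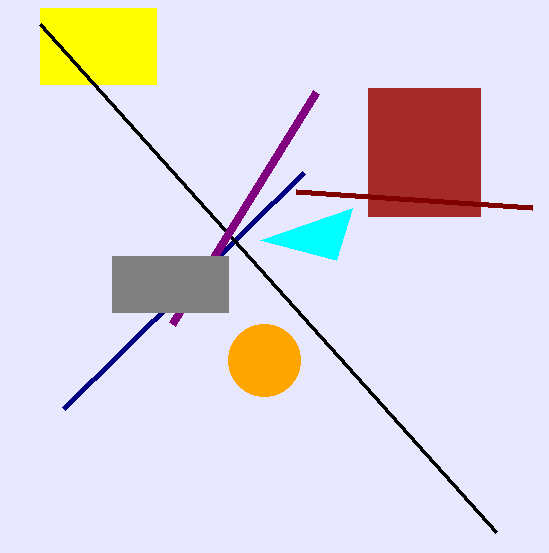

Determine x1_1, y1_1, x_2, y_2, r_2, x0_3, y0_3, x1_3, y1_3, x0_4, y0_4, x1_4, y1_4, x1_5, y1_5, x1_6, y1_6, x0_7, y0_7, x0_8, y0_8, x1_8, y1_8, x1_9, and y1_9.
x1_1 = 304, y1_1 = 172, x_2 = 264, y_2 = 360, r_2 = 36, x0_3 = 368, y0_3 = 88, x1_3 = 480, y1_3 = 216, x0_4 = 40, y0_4 = 8, x1_4 = 156, y1_4 = 84, x1_5 = 496, y1_5 = 532, x1_6 = 260, y1_6 = 240, x0_7 = 172, y0_7 = 324, x0_8 = 112, y0_8 = 256, x1_8 = 228, y1_8 = 312, x1_9 = 296, y1_9 = 192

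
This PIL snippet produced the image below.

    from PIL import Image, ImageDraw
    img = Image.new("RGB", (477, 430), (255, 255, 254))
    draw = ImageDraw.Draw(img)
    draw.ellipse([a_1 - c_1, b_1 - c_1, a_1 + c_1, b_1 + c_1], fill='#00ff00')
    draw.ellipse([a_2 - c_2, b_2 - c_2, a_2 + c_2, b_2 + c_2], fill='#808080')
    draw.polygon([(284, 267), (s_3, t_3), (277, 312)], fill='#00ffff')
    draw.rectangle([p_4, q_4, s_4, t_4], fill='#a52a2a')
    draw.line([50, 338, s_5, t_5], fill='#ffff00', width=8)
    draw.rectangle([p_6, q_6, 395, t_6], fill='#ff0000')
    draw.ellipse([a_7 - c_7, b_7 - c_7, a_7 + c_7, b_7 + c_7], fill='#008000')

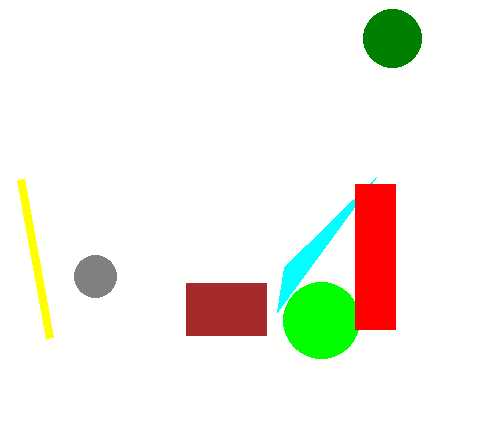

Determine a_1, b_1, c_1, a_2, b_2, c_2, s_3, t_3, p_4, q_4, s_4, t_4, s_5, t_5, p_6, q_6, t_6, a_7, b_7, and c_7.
a_1 = 321, b_1 = 320, c_1 = 38, a_2 = 95, b_2 = 276, c_2 = 21, s_3 = 376, t_3 = 177, p_4 = 186, q_4 = 283, s_4 = 266, t_4 = 335, s_5 = 21, t_5 = 179, p_6 = 355, q_6 = 184, t_6 = 329, a_7 = 392, b_7 = 38, c_7 = 29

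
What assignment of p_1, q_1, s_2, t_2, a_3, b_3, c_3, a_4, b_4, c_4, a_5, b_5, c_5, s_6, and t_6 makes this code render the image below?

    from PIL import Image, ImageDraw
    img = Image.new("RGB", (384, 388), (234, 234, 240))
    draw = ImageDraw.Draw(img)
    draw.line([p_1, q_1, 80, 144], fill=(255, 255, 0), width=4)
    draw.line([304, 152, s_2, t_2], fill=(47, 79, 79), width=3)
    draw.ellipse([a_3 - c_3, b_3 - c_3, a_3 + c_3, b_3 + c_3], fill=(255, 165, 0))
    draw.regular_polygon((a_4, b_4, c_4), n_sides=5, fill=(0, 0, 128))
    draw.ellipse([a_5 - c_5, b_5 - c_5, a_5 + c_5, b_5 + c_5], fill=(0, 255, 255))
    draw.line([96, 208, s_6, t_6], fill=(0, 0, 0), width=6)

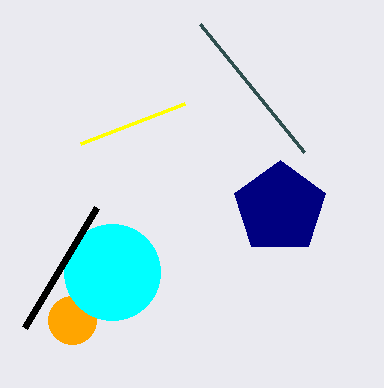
p_1 = 184; q_1 = 104; s_2 = 200; t_2 = 24; a_3 = 72; b_3 = 320; c_3 = 24; a_4 = 280; b_4 = 208; c_4 = 48; a_5 = 112; b_5 = 272; c_5 = 48; s_6 = 24; t_6 = 328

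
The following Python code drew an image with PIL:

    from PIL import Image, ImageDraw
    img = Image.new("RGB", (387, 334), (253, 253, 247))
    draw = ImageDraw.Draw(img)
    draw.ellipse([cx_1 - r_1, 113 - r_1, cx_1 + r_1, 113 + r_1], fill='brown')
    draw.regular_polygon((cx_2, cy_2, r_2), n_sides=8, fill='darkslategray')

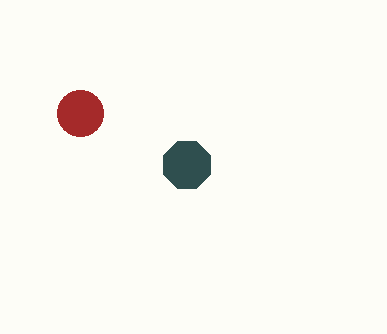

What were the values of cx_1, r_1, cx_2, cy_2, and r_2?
cx_1 = 80, r_1 = 23, cx_2 = 187, cy_2 = 165, r_2 = 25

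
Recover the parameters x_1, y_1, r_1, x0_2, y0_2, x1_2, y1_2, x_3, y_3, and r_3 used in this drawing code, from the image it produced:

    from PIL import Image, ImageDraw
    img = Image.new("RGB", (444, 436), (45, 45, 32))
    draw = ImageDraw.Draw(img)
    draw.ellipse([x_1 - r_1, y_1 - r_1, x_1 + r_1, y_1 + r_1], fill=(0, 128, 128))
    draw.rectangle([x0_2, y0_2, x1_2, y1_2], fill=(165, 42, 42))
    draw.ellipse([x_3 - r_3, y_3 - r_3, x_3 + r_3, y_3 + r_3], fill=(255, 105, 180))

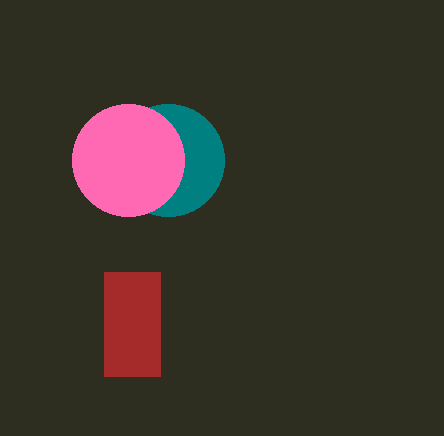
x_1 = 168
y_1 = 160
r_1 = 56
x0_2 = 104
y0_2 = 272
x1_2 = 160
y1_2 = 376
x_3 = 128
y_3 = 160
r_3 = 56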